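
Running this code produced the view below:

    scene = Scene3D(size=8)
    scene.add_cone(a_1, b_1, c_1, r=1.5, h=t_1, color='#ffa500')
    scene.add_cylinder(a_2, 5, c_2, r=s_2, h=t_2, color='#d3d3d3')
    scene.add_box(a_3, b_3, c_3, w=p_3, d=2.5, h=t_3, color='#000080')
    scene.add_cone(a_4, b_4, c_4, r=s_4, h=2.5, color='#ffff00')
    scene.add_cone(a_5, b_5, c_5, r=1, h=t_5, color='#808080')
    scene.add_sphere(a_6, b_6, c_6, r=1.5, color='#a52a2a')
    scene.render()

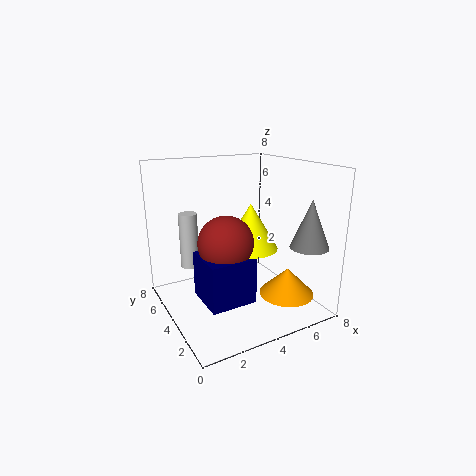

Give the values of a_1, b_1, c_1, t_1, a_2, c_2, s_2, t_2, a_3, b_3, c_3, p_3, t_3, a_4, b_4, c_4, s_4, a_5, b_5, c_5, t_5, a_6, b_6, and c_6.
a_1 = 6
b_1 = 2
c_1 = 1
t_1 = 1.5
a_2 = 1.5
c_2 = 2.5
s_2 = 0.5
t_2 = 3
a_3 = 1.5
b_3 = 2
c_3 = 1
p_3 = 2.5
t_3 = 2.5
a_4 = 4.5
b_4 = 3.5
c_4 = 3.5
s_4 = 1.5
a_5 = 6.5
b_5 = 1
c_5 = 4
t_5 = 2.5
a_6 = 3
b_6 = 3.5
c_6 = 4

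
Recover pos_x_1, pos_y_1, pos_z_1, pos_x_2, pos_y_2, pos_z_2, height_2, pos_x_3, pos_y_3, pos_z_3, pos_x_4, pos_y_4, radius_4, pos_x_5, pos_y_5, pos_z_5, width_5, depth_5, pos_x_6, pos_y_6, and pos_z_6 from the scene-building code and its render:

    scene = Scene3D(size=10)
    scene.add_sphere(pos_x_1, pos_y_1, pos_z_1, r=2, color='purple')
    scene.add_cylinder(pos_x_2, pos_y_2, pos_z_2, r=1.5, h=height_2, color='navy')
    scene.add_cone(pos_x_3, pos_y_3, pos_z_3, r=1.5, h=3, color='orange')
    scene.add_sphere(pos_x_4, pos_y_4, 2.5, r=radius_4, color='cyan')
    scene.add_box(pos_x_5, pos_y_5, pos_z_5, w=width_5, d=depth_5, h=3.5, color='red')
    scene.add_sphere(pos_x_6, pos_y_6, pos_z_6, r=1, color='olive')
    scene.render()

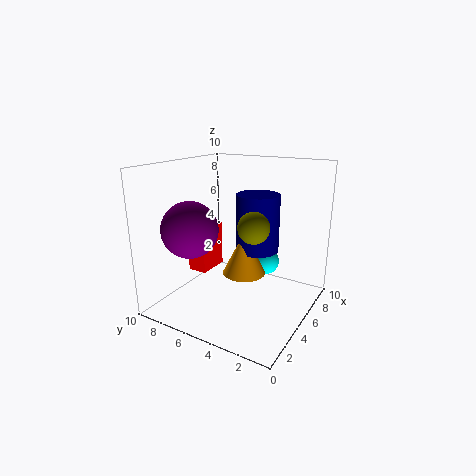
pos_x_1 = 3.5, pos_y_1 = 8, pos_z_1 = 5.5, pos_x_2 = 6, pos_y_2 = 4, pos_z_2 = 4, height_2 = 4, pos_x_3 = 5, pos_y_3 = 4.5, pos_z_3 = 2.5, pos_x_4 = 7.5, pos_y_4 = 4, radius_4 = 1, pos_x_5 = 5, pos_y_5 = 8, pos_z_5 = 1.5, width_5 = 2.5, depth_5 = 1.5, pos_x_6 = 3.5, pos_y_6 = 3, pos_z_6 = 6.5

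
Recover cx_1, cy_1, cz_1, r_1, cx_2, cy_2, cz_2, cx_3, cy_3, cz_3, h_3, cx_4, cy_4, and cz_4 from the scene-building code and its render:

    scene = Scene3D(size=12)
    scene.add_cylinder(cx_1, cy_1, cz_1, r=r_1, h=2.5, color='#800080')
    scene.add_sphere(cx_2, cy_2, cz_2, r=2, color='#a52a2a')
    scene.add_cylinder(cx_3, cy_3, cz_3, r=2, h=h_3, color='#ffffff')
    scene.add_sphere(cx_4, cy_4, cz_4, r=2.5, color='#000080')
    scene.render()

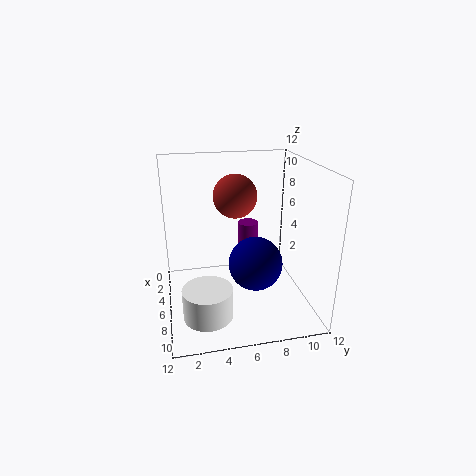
cx_1 = 1.5, cy_1 = 8, cz_1 = 3, r_1 = 1, cx_2 = 2.5, cy_2 = 6.5, cz_2 = 8.5, cx_3 = 8.5, cy_3 = 3, cz_3 = 0.5, h_3 = 2.5, cx_4 = 4.5, cy_4 = 8, cz_4 = 2.5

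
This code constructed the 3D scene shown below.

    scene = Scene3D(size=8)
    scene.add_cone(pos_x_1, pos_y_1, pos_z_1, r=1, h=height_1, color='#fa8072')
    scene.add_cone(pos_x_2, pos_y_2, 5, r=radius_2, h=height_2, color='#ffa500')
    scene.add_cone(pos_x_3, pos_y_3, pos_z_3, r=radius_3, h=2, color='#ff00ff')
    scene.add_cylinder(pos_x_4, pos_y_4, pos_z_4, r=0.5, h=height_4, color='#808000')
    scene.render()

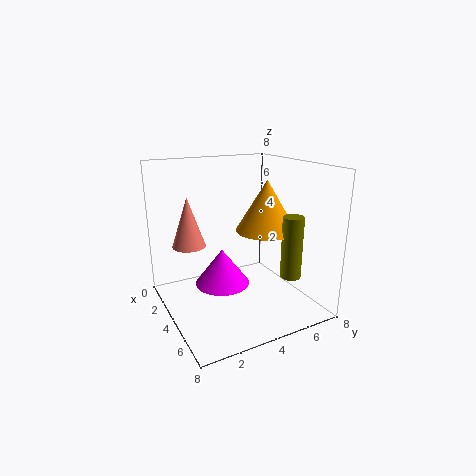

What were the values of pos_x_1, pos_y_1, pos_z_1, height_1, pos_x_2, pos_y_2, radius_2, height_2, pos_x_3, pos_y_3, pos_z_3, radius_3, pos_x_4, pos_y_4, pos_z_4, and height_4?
pos_x_1 = 1.5
pos_y_1 = 2
pos_z_1 = 3
height_1 = 3
pos_x_2 = 6
pos_y_2 = 4.5
radius_2 = 1.5
height_2 = 2.5
pos_x_3 = 4
pos_y_3 = 3
pos_z_3 = 1.5
radius_3 = 1.5
pos_x_4 = 7.5
pos_y_4 = 5
pos_z_4 = 3
height_4 = 3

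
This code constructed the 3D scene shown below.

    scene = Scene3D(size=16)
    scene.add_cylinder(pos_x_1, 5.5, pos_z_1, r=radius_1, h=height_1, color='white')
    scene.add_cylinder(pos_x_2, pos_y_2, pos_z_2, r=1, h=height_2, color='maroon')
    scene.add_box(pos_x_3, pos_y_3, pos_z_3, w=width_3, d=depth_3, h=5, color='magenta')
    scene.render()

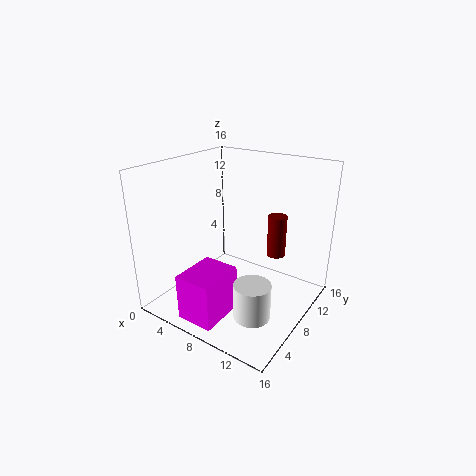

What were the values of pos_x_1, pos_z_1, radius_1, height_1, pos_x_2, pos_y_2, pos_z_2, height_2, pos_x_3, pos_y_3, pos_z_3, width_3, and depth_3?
pos_x_1 = 11.5; pos_z_1 = 0.5; radius_1 = 2; height_1 = 4; pos_x_2 = 12; pos_y_2 = 9.5; pos_z_2 = 6.5; height_2 = 4.5; pos_x_3 = 5.5; pos_y_3 = 0.5; pos_z_3 = 1; width_3 = 4; depth_3 = 5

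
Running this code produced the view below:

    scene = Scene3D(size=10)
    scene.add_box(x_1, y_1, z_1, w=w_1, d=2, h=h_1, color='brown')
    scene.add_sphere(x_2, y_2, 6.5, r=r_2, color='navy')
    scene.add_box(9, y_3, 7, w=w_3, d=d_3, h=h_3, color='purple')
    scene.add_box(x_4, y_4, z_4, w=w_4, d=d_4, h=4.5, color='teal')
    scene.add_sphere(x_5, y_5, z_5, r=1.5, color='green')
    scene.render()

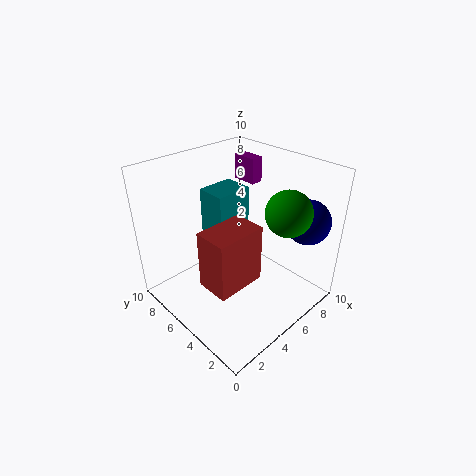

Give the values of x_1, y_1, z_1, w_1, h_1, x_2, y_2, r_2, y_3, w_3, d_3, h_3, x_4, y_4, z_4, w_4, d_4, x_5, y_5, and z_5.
x_1 = 0.5; y_1 = 1.5; z_1 = 4.5; w_1 = 3; h_1 = 3.5; x_2 = 8; y_2 = 1.5; r_2 = 1.5; y_3 = 7.5; w_3 = 1; d_3 = 2; h_3 = 2; x_4 = 3.5; y_4 = 5; z_4 = 4; w_4 = 2.5; d_4 = 2; x_5 = 6.5; y_5 = 2; z_5 = 7.5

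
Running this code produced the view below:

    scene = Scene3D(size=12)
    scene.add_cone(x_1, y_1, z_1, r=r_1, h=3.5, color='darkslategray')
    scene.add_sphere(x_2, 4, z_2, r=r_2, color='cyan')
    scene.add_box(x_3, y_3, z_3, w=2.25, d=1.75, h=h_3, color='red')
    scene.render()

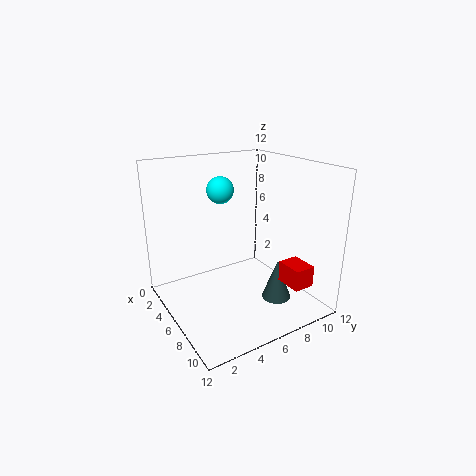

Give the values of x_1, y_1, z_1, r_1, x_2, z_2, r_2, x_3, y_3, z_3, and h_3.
x_1 = 8; y_1 = 8.75; z_1 = 0.5; r_1 = 1.25; x_2 = 6.75; z_2 = 10.5; r_2 = 1; x_3 = 8.5; y_3 = 8.5; z_3 = 2.5; h_3 = 1.75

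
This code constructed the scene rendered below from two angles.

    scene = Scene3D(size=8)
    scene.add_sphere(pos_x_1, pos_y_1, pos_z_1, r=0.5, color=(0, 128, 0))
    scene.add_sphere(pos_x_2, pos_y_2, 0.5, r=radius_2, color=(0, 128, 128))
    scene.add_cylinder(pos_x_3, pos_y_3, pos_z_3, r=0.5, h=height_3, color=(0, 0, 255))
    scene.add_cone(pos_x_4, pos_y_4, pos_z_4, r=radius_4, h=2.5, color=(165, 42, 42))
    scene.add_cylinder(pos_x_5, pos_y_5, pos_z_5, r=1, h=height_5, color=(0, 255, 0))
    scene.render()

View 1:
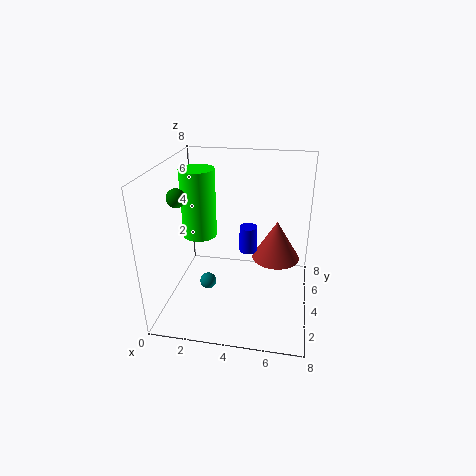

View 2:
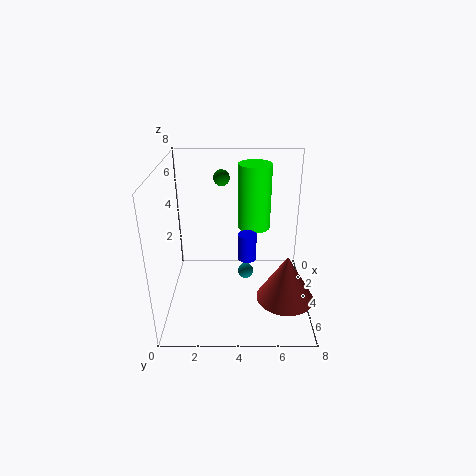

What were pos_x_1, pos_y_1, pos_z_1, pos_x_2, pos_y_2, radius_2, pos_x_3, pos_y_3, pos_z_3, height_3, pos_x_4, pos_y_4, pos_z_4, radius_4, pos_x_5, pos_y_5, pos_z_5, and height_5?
pos_x_1 = 1; pos_y_1 = 3; pos_z_1 = 6.5; pos_x_2 = 2; pos_y_2 = 4.5; radius_2 = 0.5; pos_x_3 = 4.5; pos_y_3 = 4.5; pos_z_3 = 3; height_3 = 1.5; pos_x_4 = 6; pos_y_4 = 6.5; pos_z_4 = 1.5; radius_4 = 1.5; pos_x_5 = 1.5; pos_y_5 = 5; pos_z_5 = 3.5; height_5 = 4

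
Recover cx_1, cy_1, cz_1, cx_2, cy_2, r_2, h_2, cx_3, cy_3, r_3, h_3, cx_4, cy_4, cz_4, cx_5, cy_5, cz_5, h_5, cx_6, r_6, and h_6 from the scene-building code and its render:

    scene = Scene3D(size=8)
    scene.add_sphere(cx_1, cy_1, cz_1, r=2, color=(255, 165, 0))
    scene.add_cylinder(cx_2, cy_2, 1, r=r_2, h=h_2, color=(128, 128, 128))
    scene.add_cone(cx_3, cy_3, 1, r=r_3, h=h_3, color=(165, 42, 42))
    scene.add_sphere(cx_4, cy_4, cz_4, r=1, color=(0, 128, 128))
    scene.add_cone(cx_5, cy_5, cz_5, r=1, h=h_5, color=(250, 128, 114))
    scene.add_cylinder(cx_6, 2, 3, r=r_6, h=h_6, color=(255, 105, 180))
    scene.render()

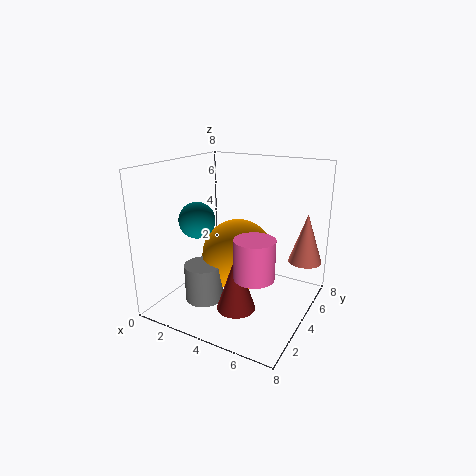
cx_1 = 4, cy_1 = 4, cz_1 = 3, cx_2 = 3, cy_2 = 2, r_2 = 1, h_2 = 2, cx_3 = 5, cy_3 = 2, r_3 = 1, h_3 = 3, cx_4 = 2, cy_4 = 3, cz_4 = 5, cx_5 = 7, cy_5 = 7, cz_5 = 2, h_5 = 3, cx_6 = 6, r_6 = 1, h_6 = 2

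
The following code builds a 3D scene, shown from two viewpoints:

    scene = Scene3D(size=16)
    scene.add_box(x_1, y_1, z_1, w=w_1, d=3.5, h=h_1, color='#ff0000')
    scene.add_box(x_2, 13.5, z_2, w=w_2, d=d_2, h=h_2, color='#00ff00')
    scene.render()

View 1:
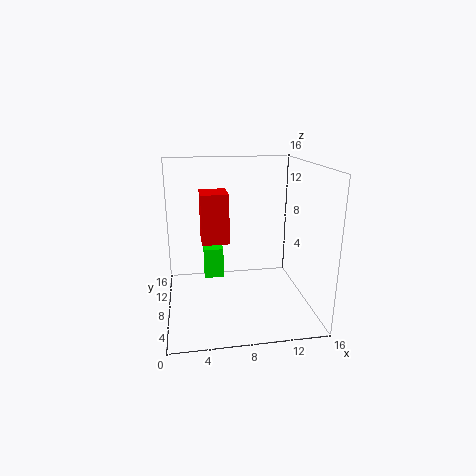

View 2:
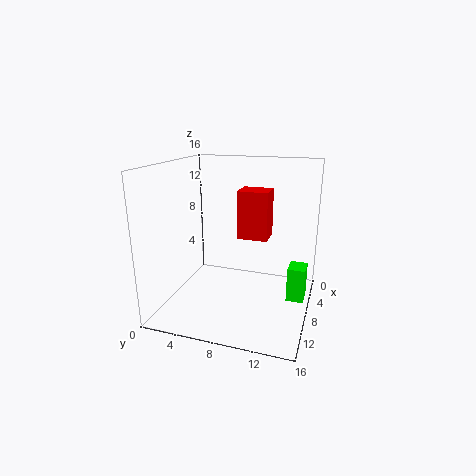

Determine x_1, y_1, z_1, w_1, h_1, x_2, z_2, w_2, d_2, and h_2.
x_1 = 4
y_1 = 7.5
z_1 = 7.5
w_1 = 3
h_1 = 5.5
x_2 = 4.5
z_2 = 0.5
w_2 = 2.5
d_2 = 2
h_2 = 4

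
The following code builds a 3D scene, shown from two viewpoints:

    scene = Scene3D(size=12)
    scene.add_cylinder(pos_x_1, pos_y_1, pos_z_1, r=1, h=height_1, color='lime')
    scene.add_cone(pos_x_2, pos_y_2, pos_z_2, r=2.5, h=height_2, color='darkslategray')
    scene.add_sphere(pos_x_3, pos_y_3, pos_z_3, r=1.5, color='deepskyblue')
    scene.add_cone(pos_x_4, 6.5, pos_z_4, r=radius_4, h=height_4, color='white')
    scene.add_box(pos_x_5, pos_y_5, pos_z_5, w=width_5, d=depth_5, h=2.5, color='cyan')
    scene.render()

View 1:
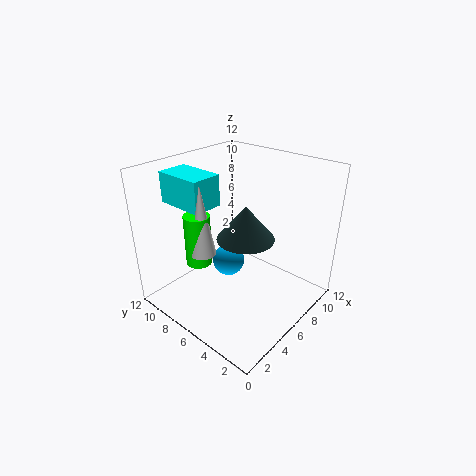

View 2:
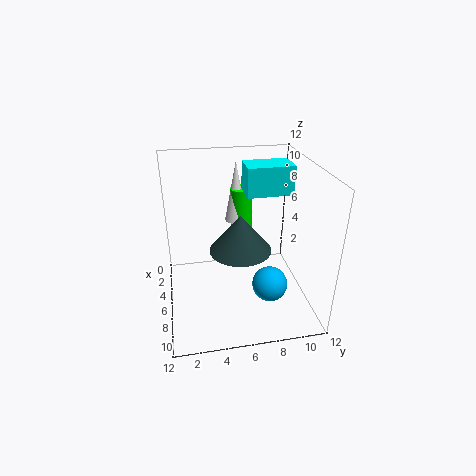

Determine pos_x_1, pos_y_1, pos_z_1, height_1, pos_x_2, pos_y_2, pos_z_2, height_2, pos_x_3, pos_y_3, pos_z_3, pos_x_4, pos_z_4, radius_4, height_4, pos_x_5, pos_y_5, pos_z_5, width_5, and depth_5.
pos_x_1 = 2.5, pos_y_1 = 7, pos_z_1 = 5, height_1 = 4, pos_x_2 = 7, pos_y_2 = 6, pos_z_2 = 5.5, height_2 = 3, pos_x_3 = 7.5, pos_y_3 = 8.5, pos_z_3 = 2, pos_x_4 = 2.5, pos_z_4 = 6, radius_4 = 1, height_4 = 5.5, pos_x_5 = 2.5, pos_y_5 = 7, pos_z_5 = 9, width_5 = 2.5, depth_5 = 4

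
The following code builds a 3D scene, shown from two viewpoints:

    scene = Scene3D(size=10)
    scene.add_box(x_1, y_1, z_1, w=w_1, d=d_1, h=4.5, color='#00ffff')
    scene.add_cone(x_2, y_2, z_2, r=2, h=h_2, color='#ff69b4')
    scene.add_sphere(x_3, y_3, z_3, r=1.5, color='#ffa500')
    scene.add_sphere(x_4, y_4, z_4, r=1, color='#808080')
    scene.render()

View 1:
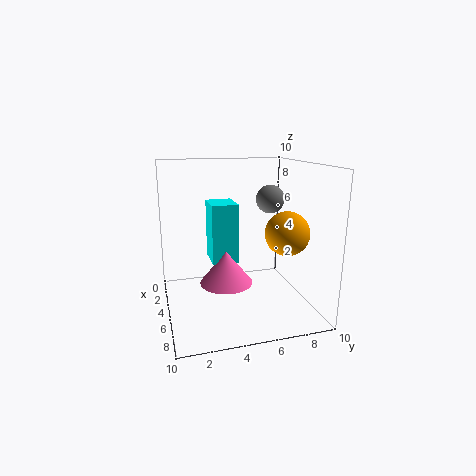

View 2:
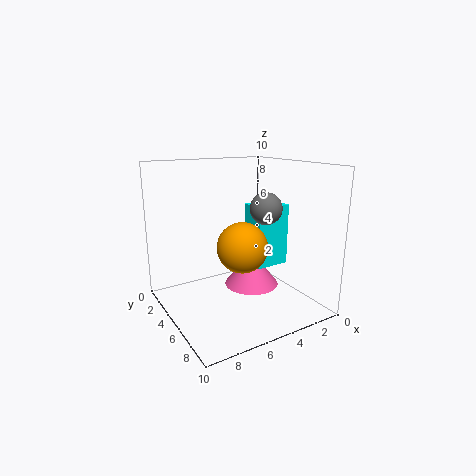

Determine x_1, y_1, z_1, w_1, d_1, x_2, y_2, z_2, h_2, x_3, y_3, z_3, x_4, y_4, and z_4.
x_1 = 1
y_1 = 3.5
z_1 = 2.5
w_1 = 2.5
d_1 = 2
x_2 = 3.5
y_2 = 4.5
z_2 = 1
h_2 = 2.5
x_3 = 6.5
y_3 = 8
z_3 = 5.5
x_4 = 4.5
y_4 = 7.5
z_4 = 7.5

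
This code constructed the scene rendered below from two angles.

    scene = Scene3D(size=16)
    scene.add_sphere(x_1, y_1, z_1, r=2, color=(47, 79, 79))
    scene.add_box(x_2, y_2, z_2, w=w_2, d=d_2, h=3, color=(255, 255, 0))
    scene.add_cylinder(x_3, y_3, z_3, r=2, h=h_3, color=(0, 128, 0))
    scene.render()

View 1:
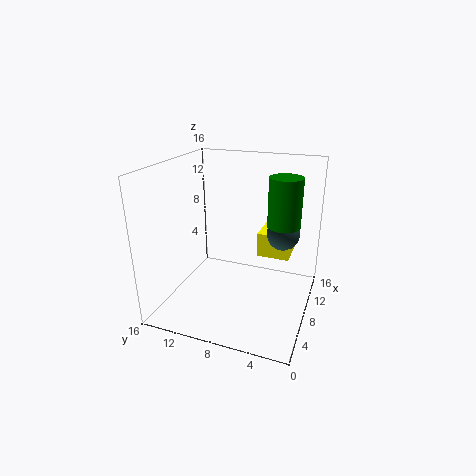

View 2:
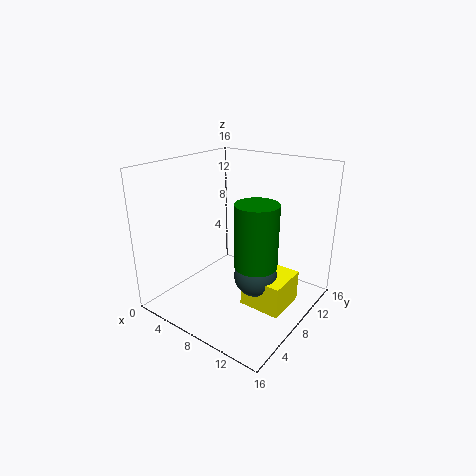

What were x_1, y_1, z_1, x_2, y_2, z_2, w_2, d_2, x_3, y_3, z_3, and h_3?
x_1 = 13, y_1 = 4, z_1 = 7, x_2 = 12, y_2 = 3, z_2 = 4, w_2 = 4, d_2 = 4, x_3 = 13, y_3 = 4, z_3 = 8, h_3 = 6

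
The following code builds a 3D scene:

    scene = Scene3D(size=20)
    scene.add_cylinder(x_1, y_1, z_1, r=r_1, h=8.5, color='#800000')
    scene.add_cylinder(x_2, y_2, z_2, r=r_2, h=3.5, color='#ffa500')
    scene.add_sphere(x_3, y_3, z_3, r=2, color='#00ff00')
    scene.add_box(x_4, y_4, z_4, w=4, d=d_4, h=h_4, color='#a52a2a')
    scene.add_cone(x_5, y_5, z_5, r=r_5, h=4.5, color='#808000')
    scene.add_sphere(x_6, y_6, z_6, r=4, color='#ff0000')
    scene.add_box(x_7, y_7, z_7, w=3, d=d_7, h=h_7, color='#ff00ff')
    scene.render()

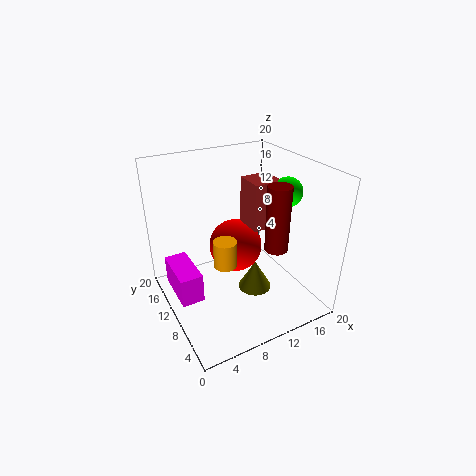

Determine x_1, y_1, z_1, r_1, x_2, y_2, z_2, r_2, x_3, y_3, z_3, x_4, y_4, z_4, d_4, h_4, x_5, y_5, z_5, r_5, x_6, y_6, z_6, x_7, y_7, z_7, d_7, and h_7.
x_1 = 12.5, y_1 = 4.5, z_1 = 10.5, r_1 = 1.5, x_2 = 6.5, y_2 = 7, z_2 = 8.5, r_2 = 1.5, x_3 = 16, y_3 = 7.5, z_3 = 16.5, x_4 = 11.5, y_4 = 8, z_4 = 11.5, d_4 = 4, h_4 = 6.5, x_5 = 13, y_5 = 10, z_5 = 0.5, r_5 = 2.5, x_6 = 11.5, y_6 = 13.5, z_6 = 6.5, x_7 = 0.5, y_7 = 7.5, z_7 = 3.5, d_7 = 6.5, h_7 = 4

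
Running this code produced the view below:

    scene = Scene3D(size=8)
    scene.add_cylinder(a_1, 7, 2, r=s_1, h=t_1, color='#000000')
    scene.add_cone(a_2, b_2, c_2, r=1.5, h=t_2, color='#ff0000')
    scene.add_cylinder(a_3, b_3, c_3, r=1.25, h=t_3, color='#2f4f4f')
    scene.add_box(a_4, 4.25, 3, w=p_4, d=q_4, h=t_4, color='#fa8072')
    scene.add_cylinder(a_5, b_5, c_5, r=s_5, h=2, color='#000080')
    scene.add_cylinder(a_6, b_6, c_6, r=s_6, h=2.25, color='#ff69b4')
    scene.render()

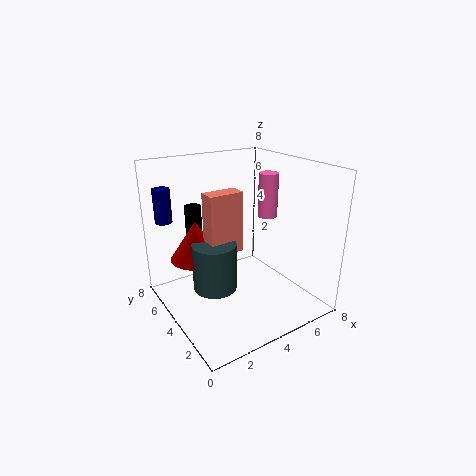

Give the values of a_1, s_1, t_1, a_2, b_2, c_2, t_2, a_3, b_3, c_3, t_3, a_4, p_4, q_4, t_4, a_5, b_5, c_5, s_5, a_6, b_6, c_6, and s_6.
a_1 = 2.75
s_1 = 0.5
t_1 = 3.25
a_2 = 2.25
b_2 = 5.75
c_2 = 2.5
t_2 = 2.25
a_3 = 2.75
b_3 = 4.5
c_3 = 1
t_3 = 2.75
a_4 = 2.5
p_4 = 2
q_4 = 1
t_4 = 3.5
a_5 = 1
b_5 = 7.25
c_5 = 4.5
s_5 = 0.5
a_6 = 5
b_6 = 2.75
c_6 = 5.5
s_6 = 0.5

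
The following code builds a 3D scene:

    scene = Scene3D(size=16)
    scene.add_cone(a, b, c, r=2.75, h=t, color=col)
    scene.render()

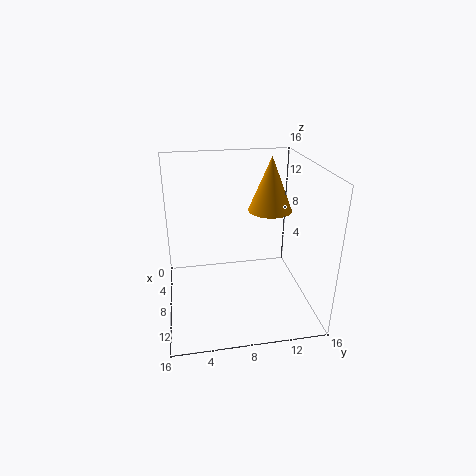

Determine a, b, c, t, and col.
a = 3
b = 13
c = 9
t = 6.75
col = 'orange'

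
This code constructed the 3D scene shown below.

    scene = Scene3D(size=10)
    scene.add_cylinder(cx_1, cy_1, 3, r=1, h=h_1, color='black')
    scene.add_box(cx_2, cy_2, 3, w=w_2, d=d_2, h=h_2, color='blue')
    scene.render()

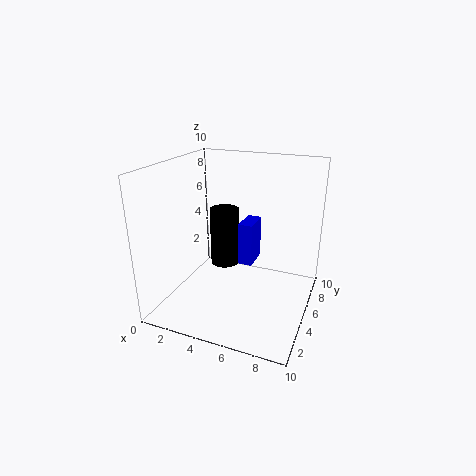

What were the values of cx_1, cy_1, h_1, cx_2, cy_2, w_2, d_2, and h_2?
cx_1 = 4
cy_1 = 5
h_1 = 4
cx_2 = 5
cy_2 = 5
w_2 = 1
d_2 = 2
h_2 = 3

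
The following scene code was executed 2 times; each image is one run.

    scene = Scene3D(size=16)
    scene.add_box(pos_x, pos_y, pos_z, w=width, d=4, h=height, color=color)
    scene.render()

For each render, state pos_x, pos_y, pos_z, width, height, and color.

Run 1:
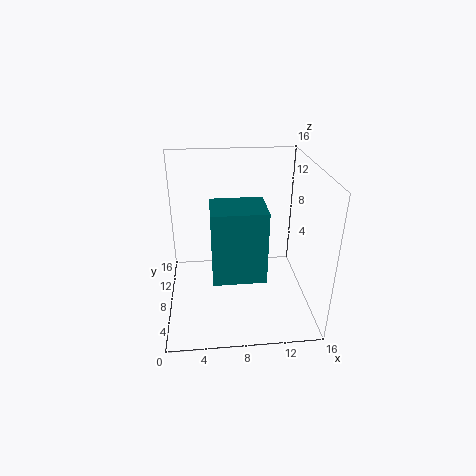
pos_x = 5
pos_y = 1
pos_z = 7
width = 5
height = 7
color = 'teal'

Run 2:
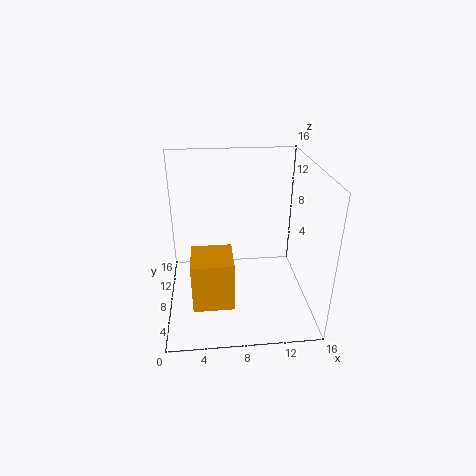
pos_x = 3
pos_y = 1
pos_z = 4
width = 4
height = 5
color = 'orange'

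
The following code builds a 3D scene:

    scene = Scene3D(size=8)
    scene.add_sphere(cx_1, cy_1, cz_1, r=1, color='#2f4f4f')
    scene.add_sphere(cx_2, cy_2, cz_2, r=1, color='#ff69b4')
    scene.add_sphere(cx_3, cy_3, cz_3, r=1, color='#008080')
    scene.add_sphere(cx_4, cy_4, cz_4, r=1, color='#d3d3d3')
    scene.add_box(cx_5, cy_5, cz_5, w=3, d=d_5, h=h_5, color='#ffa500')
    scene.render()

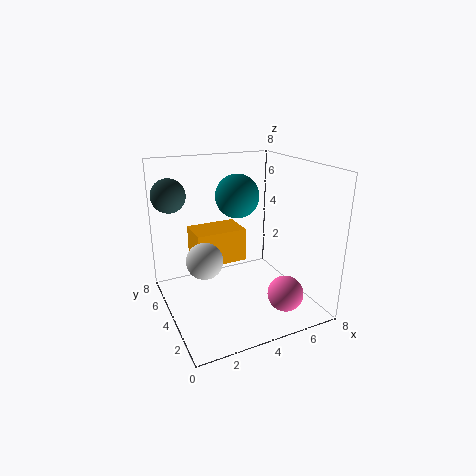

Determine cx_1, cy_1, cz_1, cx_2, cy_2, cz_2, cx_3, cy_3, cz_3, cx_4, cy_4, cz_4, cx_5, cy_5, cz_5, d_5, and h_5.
cx_1 = 1
cy_1 = 7
cz_1 = 6
cx_2 = 6
cy_2 = 2
cz_2 = 1
cx_3 = 3
cy_3 = 2
cz_3 = 7
cx_4 = 2
cy_4 = 4
cz_4 = 3
cx_5 = 2
cy_5 = 5
cz_5 = 2
d_5 = 2
h_5 = 2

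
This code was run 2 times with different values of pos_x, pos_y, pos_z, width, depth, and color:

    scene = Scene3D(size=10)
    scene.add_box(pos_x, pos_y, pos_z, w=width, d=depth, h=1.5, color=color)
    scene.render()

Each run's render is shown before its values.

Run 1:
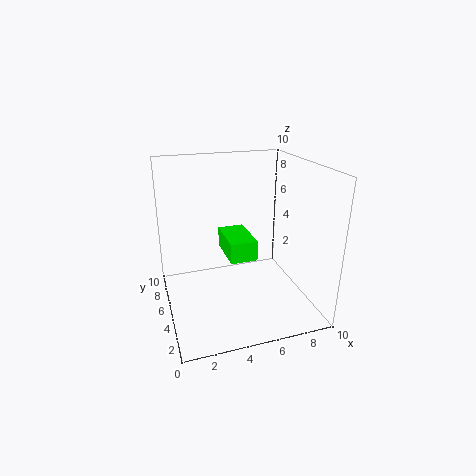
pos_x = 4.5
pos_y = 5
pos_z = 3
width = 2
depth = 3.5
color = 'lime'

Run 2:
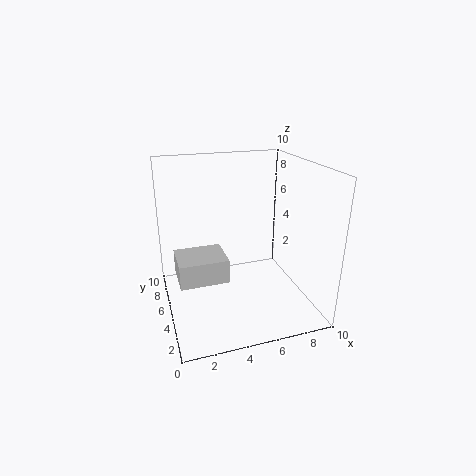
pos_x = 0.5
pos_y = 2
pos_z = 3.5
width = 3
depth = 2.5
color = 'lightgray'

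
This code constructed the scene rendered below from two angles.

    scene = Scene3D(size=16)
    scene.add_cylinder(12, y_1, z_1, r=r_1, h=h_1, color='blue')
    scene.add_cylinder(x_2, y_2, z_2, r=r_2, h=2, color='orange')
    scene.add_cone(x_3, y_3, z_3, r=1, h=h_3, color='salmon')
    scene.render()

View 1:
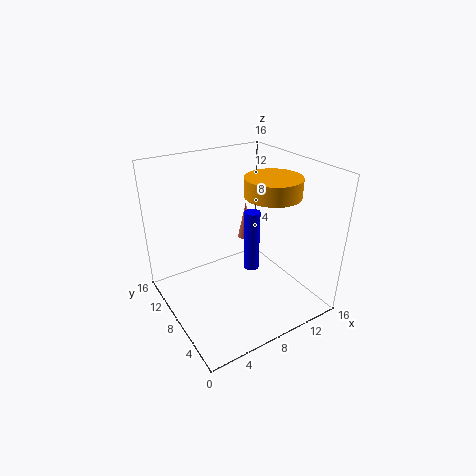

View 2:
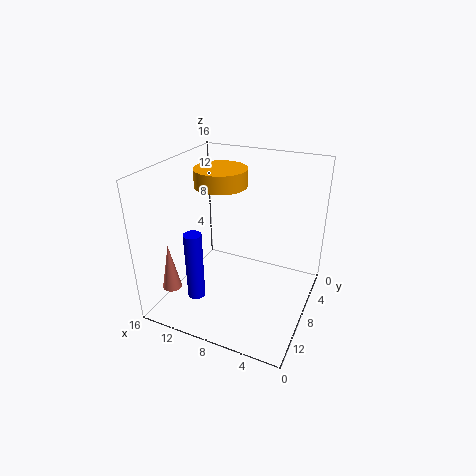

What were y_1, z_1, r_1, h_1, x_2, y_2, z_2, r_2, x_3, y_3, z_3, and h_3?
y_1 = 11; z_1 = 1; r_1 = 1; h_1 = 8; x_2 = 11; y_2 = 6; z_2 = 13; r_2 = 3; x_3 = 13; y_3 = 14; z_3 = 4; h_3 = 5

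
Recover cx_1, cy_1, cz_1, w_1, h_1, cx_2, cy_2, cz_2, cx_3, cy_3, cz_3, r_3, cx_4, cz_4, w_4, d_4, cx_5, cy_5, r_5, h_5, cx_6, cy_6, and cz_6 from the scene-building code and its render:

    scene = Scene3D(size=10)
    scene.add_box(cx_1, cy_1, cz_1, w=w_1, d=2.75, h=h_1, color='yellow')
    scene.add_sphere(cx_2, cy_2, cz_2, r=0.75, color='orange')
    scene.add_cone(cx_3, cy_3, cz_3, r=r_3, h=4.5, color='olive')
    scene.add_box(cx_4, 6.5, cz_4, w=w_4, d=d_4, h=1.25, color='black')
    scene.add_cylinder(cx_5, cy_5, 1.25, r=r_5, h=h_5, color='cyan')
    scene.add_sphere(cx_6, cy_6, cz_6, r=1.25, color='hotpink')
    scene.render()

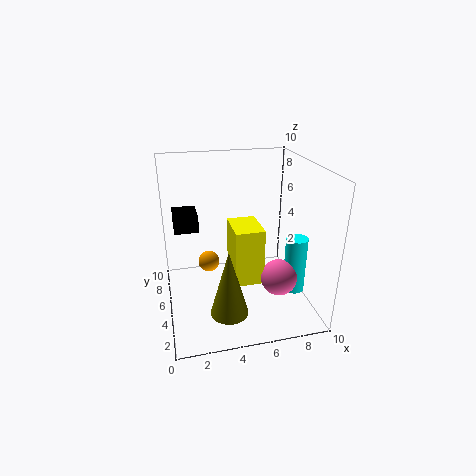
cx_1 = 4.5, cy_1 = 3.5, cz_1 = 2, w_1 = 2, h_1 = 4, cx_2 = 3, cy_2 = 5.75, cz_2 = 3, cx_3 = 3.75, cy_3 = 2.25, cz_3 = 1, r_3 = 1.25, cx_4 = 0.75, cz_4 = 5, w_4 = 1.75, d_4 = 2.25, cx_5 = 8.75, cy_5 = 3.5, r_5 = 0.75, h_5 = 4, cx_6 = 7.5, cy_6 = 3.25, cz_6 = 2.5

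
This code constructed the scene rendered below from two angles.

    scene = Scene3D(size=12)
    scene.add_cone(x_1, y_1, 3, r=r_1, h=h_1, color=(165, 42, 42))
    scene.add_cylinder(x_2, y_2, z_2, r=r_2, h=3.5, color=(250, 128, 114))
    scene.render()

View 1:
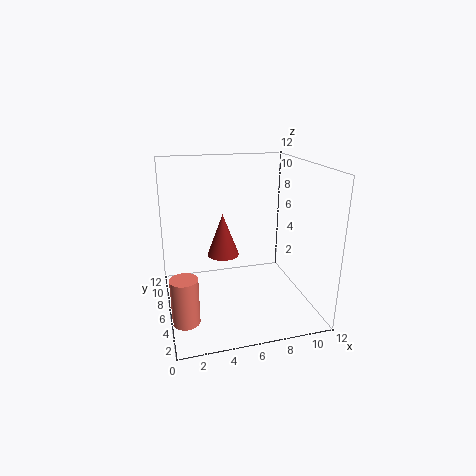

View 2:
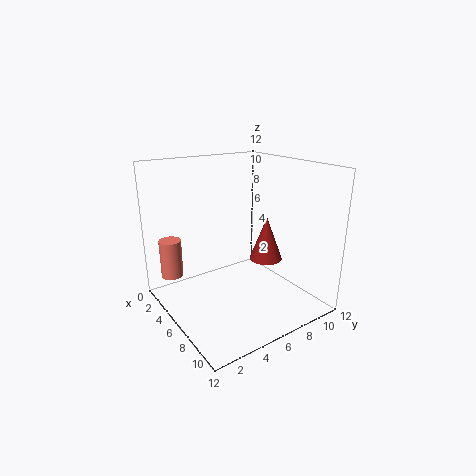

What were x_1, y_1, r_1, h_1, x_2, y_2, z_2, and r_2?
x_1 = 5.5
y_1 = 9.5
r_1 = 1.5
h_1 = 4
x_2 = 1
y_2 = 2
z_2 = 1.5
r_2 = 1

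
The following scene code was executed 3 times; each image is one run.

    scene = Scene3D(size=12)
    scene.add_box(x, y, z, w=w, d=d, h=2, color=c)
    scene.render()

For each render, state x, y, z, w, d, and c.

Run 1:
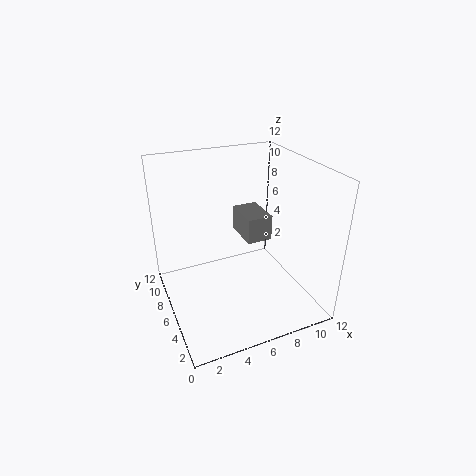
x = 6
y = 4
z = 6.5
w = 2
d = 3
c = 'gray'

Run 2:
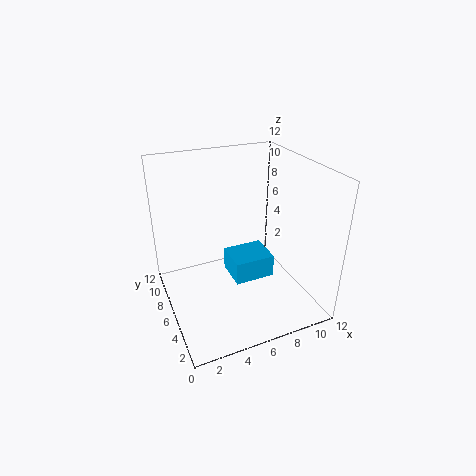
x = 5.5
y = 5
z = 2
w = 3.5
d = 3
c = 'deepskyblue'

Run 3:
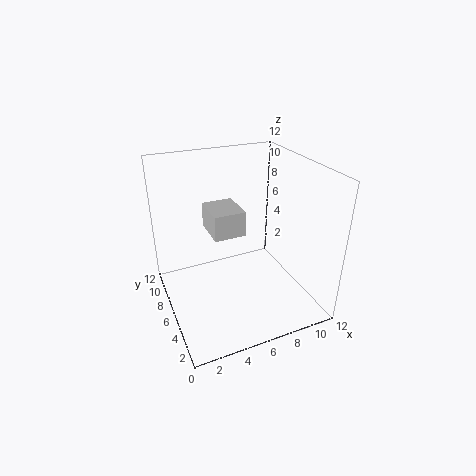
x = 3.5
y = 4.5
z = 7
w = 2.5
d = 3
c = 'lightgray'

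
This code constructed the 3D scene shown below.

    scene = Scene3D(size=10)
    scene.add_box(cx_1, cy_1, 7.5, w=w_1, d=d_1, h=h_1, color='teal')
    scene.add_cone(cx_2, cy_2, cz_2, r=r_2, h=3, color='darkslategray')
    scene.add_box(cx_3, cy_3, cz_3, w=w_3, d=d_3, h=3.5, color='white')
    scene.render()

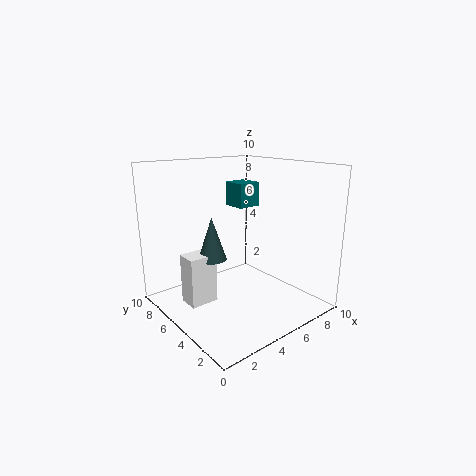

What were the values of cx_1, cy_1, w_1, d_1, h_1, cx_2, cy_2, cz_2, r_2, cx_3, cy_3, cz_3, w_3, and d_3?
cx_1 = 4; cy_1 = 3.5; w_1 = 1.5; d_1 = 1.5; h_1 = 1.5; cx_2 = 3.5; cy_2 = 6; cz_2 = 3.5; r_2 = 1; cx_3 = 1.5; cy_3 = 5.5; cz_3 = 0.5; w_3 = 2; d_3 = 1.5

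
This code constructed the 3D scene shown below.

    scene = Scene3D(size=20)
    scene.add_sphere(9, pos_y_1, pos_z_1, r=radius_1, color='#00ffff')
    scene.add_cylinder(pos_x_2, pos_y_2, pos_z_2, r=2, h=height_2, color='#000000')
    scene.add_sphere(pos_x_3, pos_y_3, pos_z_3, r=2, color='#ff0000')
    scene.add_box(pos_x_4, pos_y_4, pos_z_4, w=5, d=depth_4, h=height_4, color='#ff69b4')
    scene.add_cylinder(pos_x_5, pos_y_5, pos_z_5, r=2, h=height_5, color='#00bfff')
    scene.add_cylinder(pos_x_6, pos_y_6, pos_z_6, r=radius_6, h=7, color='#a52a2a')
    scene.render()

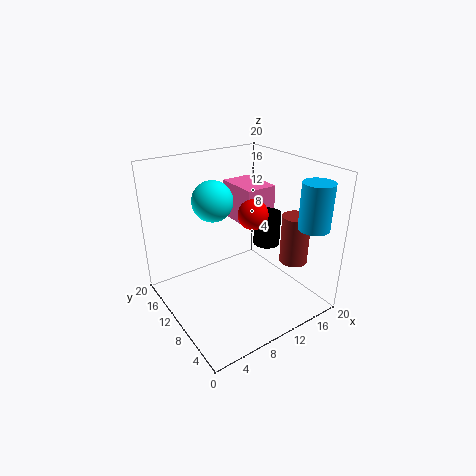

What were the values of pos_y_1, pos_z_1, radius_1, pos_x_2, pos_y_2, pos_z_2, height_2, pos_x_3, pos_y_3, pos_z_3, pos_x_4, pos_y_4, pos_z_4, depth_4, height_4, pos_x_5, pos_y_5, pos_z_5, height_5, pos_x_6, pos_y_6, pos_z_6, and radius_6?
pos_y_1 = 15; pos_z_1 = 14; radius_1 = 3; pos_x_2 = 16; pos_y_2 = 11; pos_z_2 = 7; height_2 = 5; pos_x_3 = 11; pos_y_3 = 8; pos_z_3 = 14; pos_x_4 = 14; pos_y_4 = 13; pos_z_4 = 9; depth_4 = 7; height_4 = 6; pos_x_5 = 16; pos_y_5 = 2; pos_z_5 = 13; height_5 = 6; pos_x_6 = 17; pos_y_6 = 6; pos_z_6 = 6; radius_6 = 2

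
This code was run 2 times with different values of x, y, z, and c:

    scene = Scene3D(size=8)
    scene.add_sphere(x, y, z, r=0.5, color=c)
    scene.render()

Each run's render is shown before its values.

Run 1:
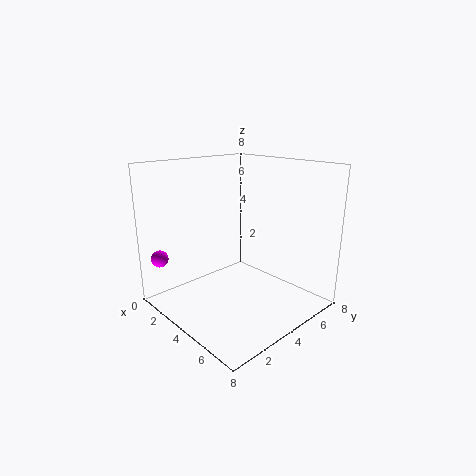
x = 0.5; y = 1; z = 2.5; c = 'magenta'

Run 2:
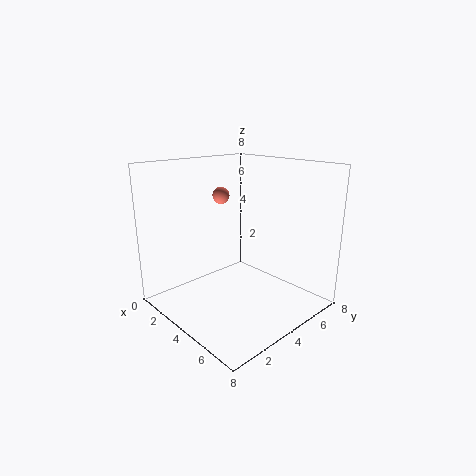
x = 2; y = 4.5; z = 6; c = 'salmon'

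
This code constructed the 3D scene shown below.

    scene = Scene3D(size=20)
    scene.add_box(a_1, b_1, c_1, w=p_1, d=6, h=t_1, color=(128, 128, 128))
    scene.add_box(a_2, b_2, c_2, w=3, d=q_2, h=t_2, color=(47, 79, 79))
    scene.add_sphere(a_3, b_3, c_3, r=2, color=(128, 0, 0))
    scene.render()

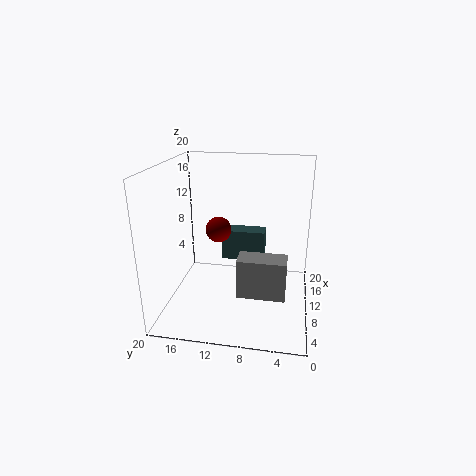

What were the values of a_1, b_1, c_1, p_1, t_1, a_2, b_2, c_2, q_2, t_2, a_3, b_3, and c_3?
a_1 = 3
b_1 = 3
c_1 = 5
p_1 = 3
t_1 = 5
a_2 = 17
b_2 = 7
c_2 = 3
q_2 = 7
t_2 = 5
a_3 = 15
b_3 = 14
c_3 = 9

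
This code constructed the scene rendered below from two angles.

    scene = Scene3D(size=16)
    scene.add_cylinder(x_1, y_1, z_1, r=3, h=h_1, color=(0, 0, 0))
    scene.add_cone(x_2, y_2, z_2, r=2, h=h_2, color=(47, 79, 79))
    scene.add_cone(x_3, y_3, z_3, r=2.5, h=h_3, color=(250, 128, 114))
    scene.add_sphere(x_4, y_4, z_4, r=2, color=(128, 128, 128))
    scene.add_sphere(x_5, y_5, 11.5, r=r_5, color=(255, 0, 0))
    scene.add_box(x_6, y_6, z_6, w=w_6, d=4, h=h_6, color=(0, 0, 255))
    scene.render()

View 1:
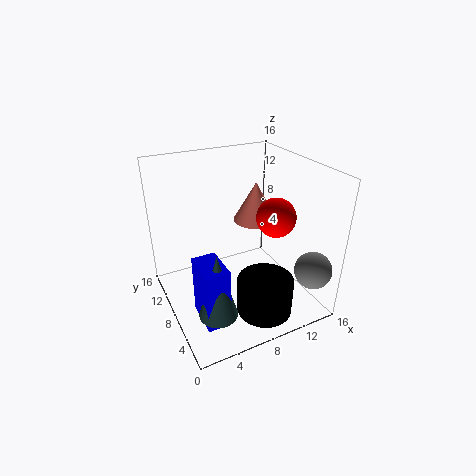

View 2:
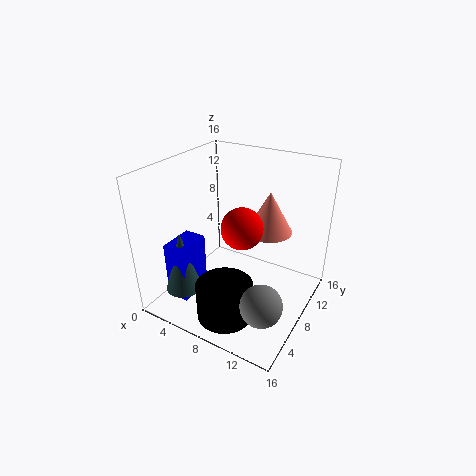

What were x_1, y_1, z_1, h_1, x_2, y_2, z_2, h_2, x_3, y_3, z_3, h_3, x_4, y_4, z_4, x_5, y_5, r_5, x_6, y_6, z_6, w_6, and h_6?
x_1 = 9
y_1 = 3.5
z_1 = 1
h_1 = 4
x_2 = 3.5
y_2 = 3.5
z_2 = 2.5
h_2 = 7
x_3 = 11
y_3 = 9.5
z_3 = 9
h_3 = 4.5
x_4 = 14
y_4 = 2
z_4 = 5.5
x_5 = 10.5
y_5 = 4.5
r_5 = 2
x_6 = 2
y_6 = 2.5
z_6 = 1.5
w_6 = 2.5
h_6 = 6.5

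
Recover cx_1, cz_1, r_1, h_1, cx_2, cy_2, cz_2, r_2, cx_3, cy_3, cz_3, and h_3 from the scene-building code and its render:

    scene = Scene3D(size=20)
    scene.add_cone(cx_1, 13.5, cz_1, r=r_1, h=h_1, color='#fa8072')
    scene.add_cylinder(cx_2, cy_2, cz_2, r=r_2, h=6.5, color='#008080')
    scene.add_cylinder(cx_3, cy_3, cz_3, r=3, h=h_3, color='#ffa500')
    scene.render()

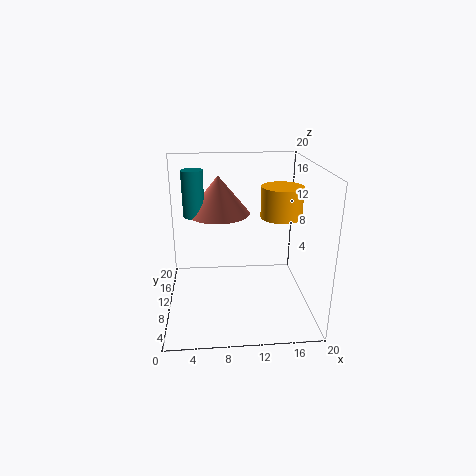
cx_1 = 7.5; cz_1 = 12.5; r_1 = 4.5; h_1 = 5.5; cx_2 = 4; cy_2 = 12.5; cz_2 = 12.5; r_2 = 1.5; cx_3 = 16.5; cy_3 = 12.5; cz_3 = 12; h_3 = 4.5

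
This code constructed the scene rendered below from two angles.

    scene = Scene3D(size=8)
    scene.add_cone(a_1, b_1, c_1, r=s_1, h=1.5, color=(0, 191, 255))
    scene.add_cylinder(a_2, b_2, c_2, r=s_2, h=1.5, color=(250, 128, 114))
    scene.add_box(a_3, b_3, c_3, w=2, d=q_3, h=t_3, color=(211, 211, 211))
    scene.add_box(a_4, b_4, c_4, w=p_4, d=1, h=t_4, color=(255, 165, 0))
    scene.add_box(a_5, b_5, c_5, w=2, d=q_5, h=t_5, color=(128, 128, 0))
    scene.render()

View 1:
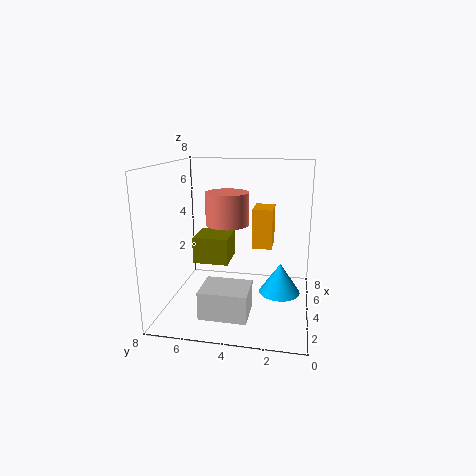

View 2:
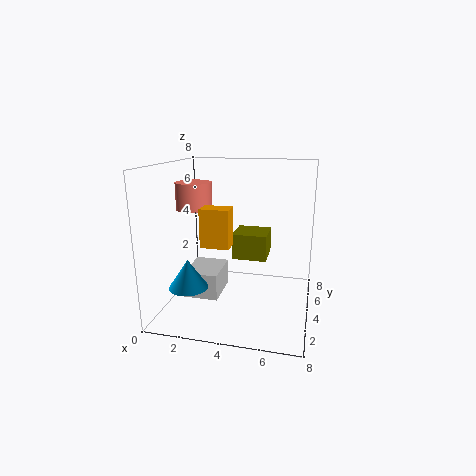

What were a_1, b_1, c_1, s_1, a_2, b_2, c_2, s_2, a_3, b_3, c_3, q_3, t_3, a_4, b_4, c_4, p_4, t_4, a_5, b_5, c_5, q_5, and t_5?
a_1 = 2
b_1 = 1.5
c_1 = 2
s_1 = 1
a_2 = 1.5
b_2 = 4
c_2 = 5.5
s_2 = 1
a_3 = 1
b_3 = 3
c_3 = 0.5
q_3 = 2.5
t_3 = 1.5
a_4 = 2.5
b_4 = 2
c_4 = 4
p_4 = 1.5
t_4 = 2
a_5 = 3.5
b_5 = 4.5
c_5 = 2.5
q_5 = 2
t_5 = 1.5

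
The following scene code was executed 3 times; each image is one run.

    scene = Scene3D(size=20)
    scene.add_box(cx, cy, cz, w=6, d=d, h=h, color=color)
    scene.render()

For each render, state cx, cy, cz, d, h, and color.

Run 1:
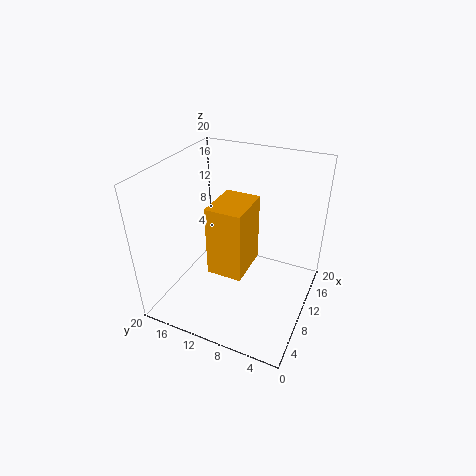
cx = 4; cy = 7; cz = 8; d = 4.5; h = 9; color = 'orange'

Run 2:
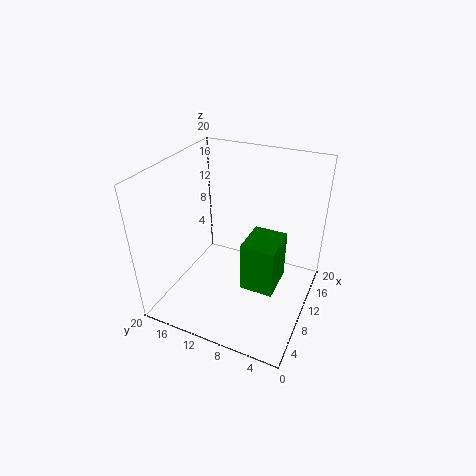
cx = 9.5; cy = 4.5; cz = 1.5; d = 5; h = 7.5; color = 'green'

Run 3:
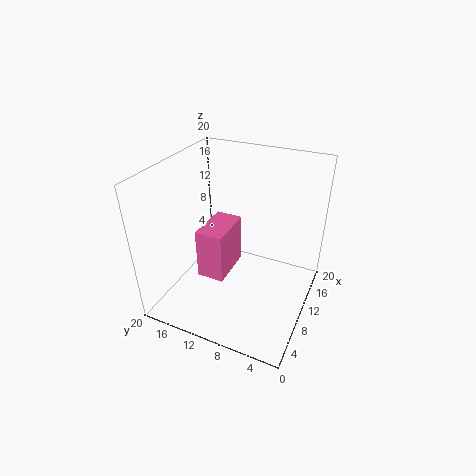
cx = 4; cy = 9.5; cz = 7; d = 3.5; h = 6.5; color = 'hotpink'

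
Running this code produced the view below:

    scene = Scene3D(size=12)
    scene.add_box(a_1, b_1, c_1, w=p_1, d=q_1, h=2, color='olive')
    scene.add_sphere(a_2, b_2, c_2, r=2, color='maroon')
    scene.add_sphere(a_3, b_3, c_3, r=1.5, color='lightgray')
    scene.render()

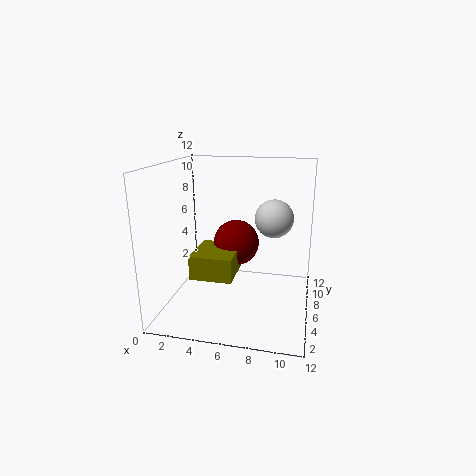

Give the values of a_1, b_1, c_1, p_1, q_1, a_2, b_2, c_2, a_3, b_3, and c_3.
a_1 = 2.5; b_1 = 3.5; c_1 = 3; p_1 = 3.5; q_1 = 4; a_2 = 5.5; b_2 = 7.5; c_2 = 5; a_3 = 9; b_3 = 5.5; c_3 = 8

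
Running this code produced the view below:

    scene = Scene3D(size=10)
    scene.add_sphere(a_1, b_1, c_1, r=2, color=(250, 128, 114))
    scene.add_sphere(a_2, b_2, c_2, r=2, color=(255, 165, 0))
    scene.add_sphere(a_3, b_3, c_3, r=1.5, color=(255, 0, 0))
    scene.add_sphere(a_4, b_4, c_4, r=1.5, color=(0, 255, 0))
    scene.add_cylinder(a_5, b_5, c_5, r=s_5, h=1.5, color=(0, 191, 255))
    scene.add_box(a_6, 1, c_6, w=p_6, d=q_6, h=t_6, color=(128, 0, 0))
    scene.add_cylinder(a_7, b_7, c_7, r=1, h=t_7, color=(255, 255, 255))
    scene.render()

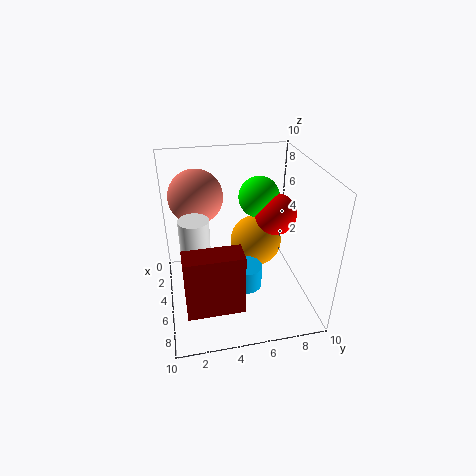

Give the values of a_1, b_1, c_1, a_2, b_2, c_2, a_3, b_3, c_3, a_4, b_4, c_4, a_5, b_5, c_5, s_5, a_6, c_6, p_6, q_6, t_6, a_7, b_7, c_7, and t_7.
a_1 = 2; b_1 = 2.5; c_1 = 7; a_2 = 2.5; b_2 = 7; c_2 = 3; a_3 = 4; b_3 = 8; c_3 = 6; a_4 = 3; b_4 = 7; c_4 = 7; a_5 = 7.5; b_5 = 5; c_5 = 3; s_5 = 1; a_6 = 8; c_6 = 2.5; p_6 = 1.5; q_6 = 3.5; t_6 = 4; a_7 = 5.5; b_7 = 2; c_7 = 3.5; t_7 = 3.5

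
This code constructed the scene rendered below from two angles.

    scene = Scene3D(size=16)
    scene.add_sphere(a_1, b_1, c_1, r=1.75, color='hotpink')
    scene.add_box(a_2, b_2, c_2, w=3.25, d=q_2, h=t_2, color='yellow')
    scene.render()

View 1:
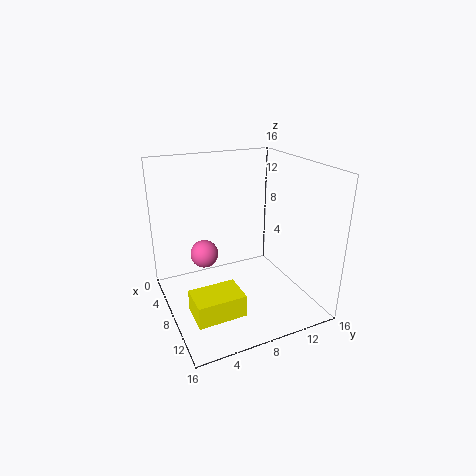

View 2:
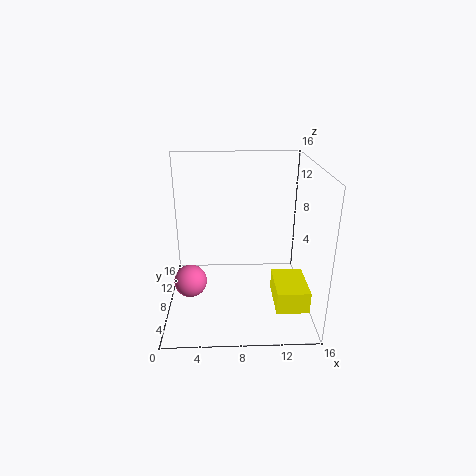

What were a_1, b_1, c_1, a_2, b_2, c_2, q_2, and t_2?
a_1 = 2.75
b_1 = 5.75
c_1 = 4
a_2 = 11.5
b_2 = 1
c_2 = 3
q_2 = 4.75
t_2 = 2.25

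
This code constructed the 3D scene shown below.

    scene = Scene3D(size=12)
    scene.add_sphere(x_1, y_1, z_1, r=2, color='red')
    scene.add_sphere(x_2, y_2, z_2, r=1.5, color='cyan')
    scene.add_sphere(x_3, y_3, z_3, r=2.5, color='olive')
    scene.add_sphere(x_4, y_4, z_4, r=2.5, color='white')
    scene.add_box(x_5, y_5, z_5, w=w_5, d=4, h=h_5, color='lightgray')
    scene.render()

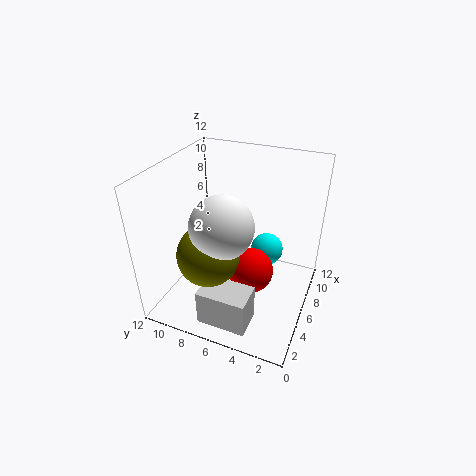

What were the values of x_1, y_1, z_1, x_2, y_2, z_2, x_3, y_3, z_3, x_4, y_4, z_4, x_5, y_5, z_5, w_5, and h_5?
x_1 = 6.5; y_1 = 5; z_1 = 2.5; x_2 = 9.5; y_2 = 4.5; z_2 = 3; x_3 = 3.5; y_3 = 7.5; z_3 = 5.5; x_4 = 4; y_4 = 6.5; z_4 = 8; x_5 = 1; y_5 = 3.5; z_5 = 0.5; w_5 = 2.5; h_5 = 3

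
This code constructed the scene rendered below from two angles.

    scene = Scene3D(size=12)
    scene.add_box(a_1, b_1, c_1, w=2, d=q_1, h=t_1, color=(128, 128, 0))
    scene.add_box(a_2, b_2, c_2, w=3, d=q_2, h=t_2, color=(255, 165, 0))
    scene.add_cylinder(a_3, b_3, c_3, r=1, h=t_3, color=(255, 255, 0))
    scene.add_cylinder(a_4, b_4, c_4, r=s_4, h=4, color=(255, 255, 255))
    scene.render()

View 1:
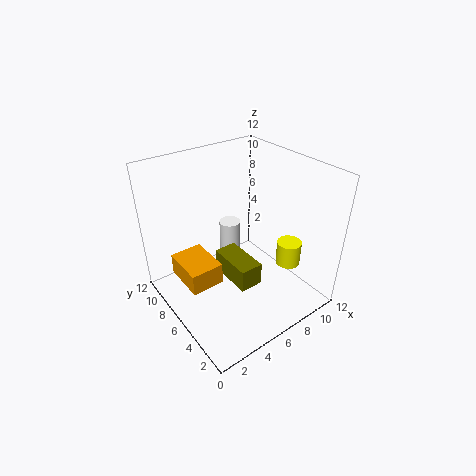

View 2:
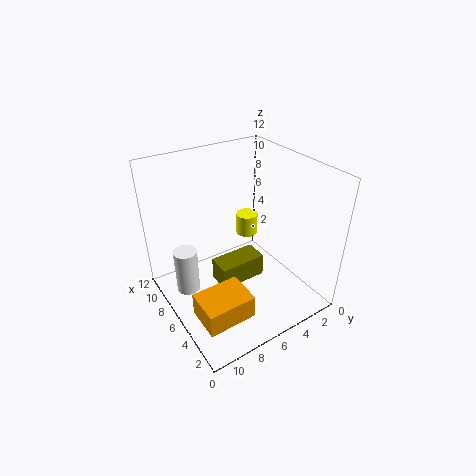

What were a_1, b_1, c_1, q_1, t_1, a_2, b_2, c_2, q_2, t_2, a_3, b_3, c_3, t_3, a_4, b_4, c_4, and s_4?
a_1 = 5; b_1 = 4; c_1 = 2; q_1 = 4; t_1 = 2; a_2 = 2; b_2 = 7; c_2 = 1; q_2 = 4; t_2 = 2; a_3 = 9; b_3 = 3; c_3 = 4; t_3 = 2; a_4 = 8; b_4 = 10; c_4 = 1; s_4 = 1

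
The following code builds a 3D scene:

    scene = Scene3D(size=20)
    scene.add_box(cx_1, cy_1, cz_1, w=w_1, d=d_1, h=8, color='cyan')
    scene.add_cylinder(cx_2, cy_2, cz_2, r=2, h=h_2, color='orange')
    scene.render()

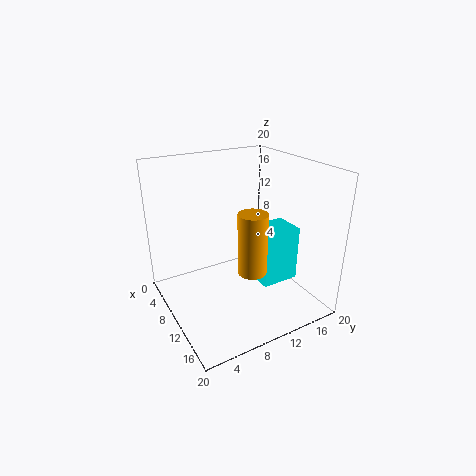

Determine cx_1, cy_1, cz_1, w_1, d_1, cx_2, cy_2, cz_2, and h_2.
cx_1 = 9; cy_1 = 12.5; cz_1 = 3; w_1 = 4.5; d_1 = 5.5; cx_2 = 13; cy_2 = 10.5; cz_2 = 6; h_2 = 8.5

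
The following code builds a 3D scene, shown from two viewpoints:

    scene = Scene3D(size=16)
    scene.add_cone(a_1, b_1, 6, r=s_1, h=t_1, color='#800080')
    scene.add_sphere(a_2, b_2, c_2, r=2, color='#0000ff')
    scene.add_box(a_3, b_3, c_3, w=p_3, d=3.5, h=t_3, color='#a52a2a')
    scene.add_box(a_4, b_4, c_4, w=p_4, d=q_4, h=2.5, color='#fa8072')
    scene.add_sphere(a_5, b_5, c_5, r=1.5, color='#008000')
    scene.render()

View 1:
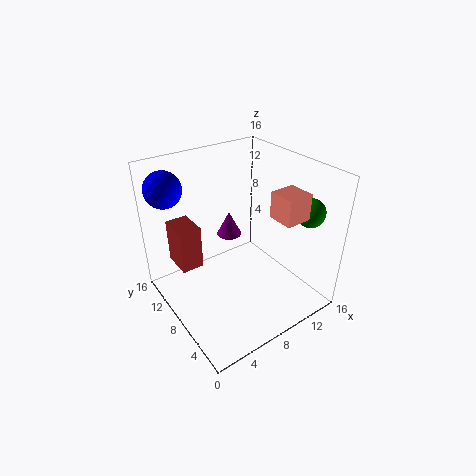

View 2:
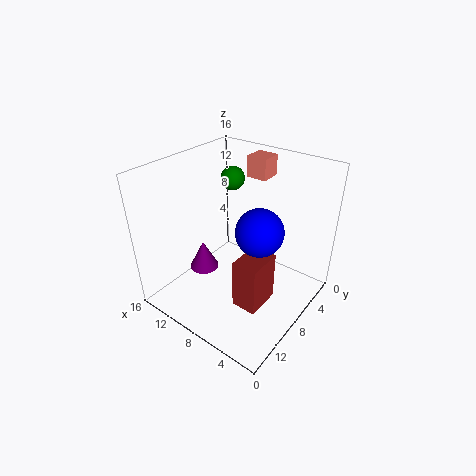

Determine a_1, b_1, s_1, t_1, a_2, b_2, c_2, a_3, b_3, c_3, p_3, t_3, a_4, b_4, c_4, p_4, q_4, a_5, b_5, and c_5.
a_1 = 9.5
b_1 = 12
s_1 = 1.5
t_1 = 3
a_2 = 2
b_2 = 13
c_2 = 13.5
a_3 = 2
b_3 = 10
c_3 = 4.5
p_3 = 2.5
t_3 = 5
a_4 = 8
b_4 = 0.5
c_4 = 13
p_4 = 2.5
q_4 = 2.5
a_5 = 13
b_5 = 2.5
c_5 = 12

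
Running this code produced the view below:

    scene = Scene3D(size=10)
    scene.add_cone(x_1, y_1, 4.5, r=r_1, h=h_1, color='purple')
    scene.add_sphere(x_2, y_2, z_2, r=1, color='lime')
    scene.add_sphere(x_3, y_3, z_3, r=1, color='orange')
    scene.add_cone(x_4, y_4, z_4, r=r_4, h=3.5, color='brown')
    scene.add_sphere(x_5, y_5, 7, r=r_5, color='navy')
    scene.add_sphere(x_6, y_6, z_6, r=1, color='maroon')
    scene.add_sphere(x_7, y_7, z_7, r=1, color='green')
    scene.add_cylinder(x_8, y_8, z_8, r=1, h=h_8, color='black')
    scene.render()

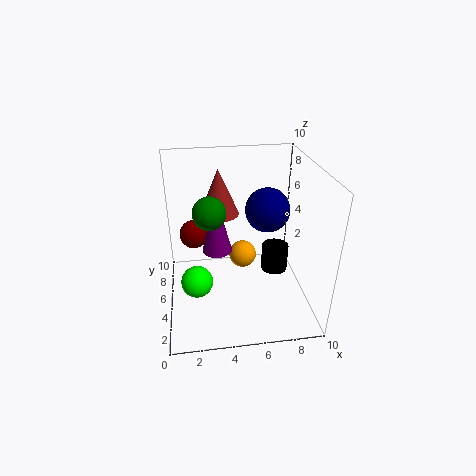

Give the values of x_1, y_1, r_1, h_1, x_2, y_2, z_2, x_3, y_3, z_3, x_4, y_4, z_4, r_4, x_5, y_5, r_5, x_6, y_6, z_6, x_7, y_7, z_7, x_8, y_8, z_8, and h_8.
x_1 = 3.5; y_1 = 4.5; r_1 = 1; h_1 = 4; x_2 = 2; y_2 = 2.5; z_2 = 3.5; x_3 = 5.5; y_3 = 6; z_3 = 3; x_4 = 4; y_4 = 8; z_4 = 5.5; r_4 = 1.5; x_5 = 7; y_5 = 5; r_5 = 1.5; x_6 = 2; y_6 = 6; z_6 = 5; x_7 = 3; y_7 = 3; z_7 = 8; x_8 = 8; y_8 = 6; z_8 = 1.5; h_8 = 2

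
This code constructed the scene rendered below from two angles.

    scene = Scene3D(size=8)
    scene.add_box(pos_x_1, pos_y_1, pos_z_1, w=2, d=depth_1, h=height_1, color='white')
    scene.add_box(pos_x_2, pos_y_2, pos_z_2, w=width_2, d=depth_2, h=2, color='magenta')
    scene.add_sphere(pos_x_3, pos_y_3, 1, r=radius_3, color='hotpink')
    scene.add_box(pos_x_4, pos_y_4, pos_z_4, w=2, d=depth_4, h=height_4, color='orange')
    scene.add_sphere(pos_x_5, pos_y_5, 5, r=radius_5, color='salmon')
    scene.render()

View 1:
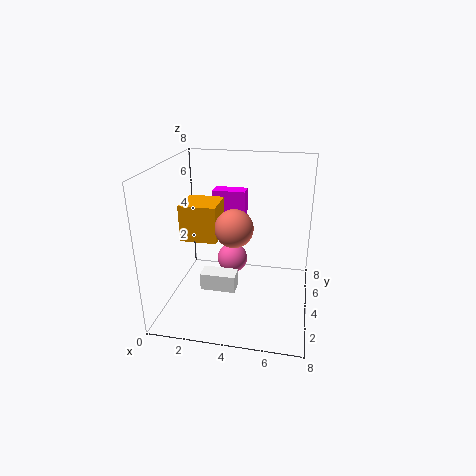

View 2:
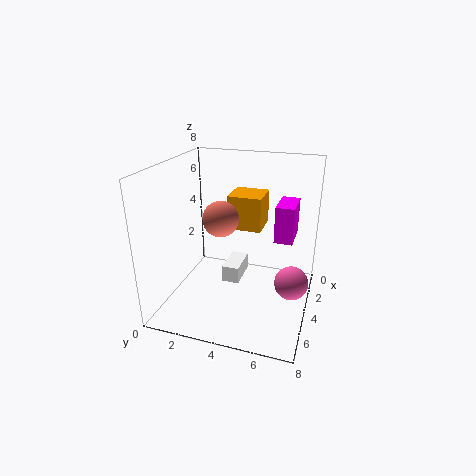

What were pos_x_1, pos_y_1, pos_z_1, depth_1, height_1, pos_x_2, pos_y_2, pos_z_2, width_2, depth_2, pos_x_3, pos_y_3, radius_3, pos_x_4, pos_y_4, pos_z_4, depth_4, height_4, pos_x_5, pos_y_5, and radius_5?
pos_x_1 = 2, pos_y_1 = 3, pos_z_1 = 1, depth_1 = 1, height_1 = 1, pos_x_2 = 2, pos_y_2 = 6, pos_z_2 = 4, width_2 = 2, depth_2 = 1, pos_x_3 = 3, pos_y_3 = 7, radius_3 = 1, pos_x_4 = 1, pos_y_4 = 3, pos_z_4 = 4, depth_4 = 2, height_4 = 2, pos_x_5 = 4, pos_y_5 = 3, radius_5 = 1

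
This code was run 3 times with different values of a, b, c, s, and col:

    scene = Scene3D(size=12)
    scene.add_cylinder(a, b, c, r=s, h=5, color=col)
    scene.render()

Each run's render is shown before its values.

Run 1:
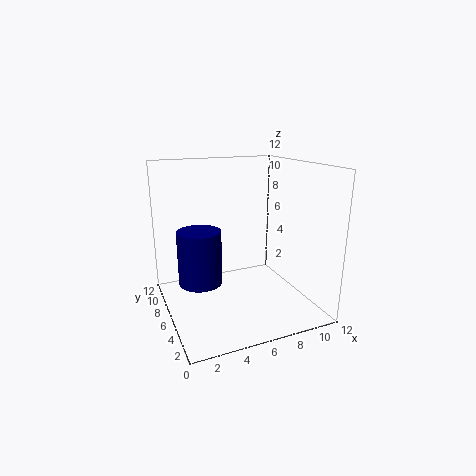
a = 3.5; b = 9; c = 1; s = 2; col = 'navy'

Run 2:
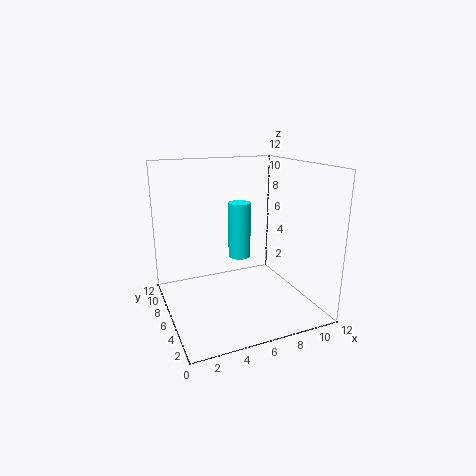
a = 7; b = 8; c = 3.5; s = 1; col = 'cyan'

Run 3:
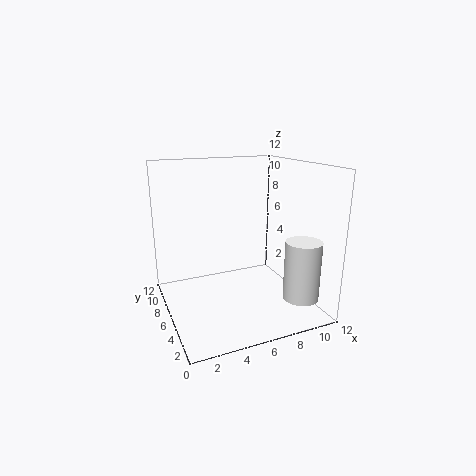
a = 10.5; b = 3; c = 1; s = 1.5; col = 'white'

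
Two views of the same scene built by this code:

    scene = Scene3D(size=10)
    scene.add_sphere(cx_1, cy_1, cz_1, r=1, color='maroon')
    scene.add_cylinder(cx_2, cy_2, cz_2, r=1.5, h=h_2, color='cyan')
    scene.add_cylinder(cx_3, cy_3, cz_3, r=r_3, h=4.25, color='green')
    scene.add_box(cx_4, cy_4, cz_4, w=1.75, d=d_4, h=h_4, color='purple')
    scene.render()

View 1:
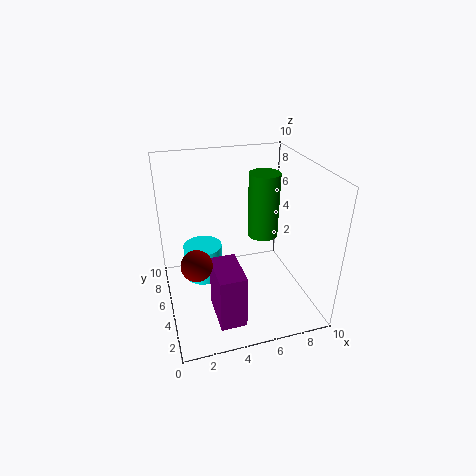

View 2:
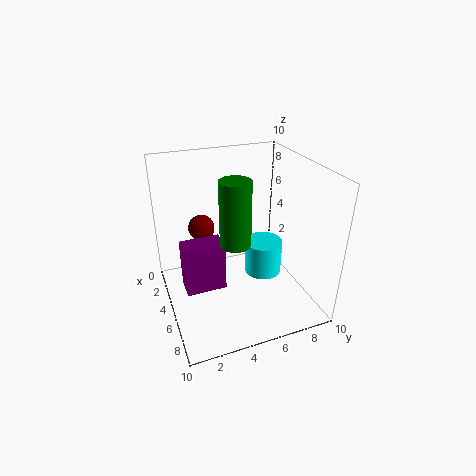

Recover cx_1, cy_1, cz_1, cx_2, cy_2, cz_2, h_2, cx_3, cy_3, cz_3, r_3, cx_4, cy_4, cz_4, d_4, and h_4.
cx_1 = 1.75; cy_1 = 3.25; cz_1 = 4.5; cx_2 = 3; cy_2 = 8; cz_2 = 0.25; h_2 = 2.75; cx_3 = 6.5; cy_3 = 4.25; cz_3 = 5.5; r_3 = 1; cx_4 = 2.75; cy_4 = 1.25; cz_4 = 0.5; d_4 = 3; h_4 = 3.75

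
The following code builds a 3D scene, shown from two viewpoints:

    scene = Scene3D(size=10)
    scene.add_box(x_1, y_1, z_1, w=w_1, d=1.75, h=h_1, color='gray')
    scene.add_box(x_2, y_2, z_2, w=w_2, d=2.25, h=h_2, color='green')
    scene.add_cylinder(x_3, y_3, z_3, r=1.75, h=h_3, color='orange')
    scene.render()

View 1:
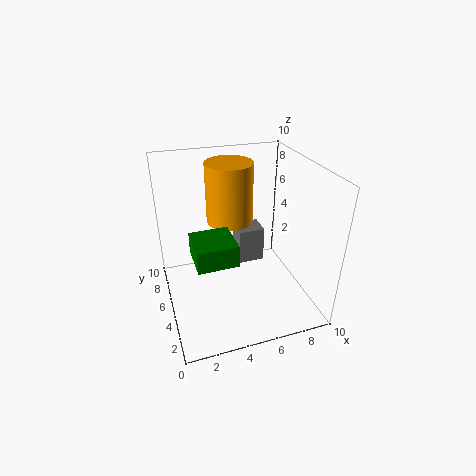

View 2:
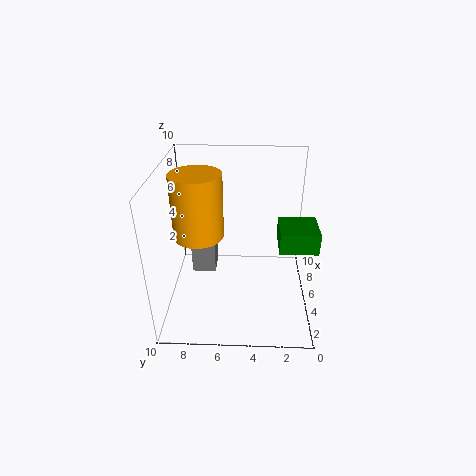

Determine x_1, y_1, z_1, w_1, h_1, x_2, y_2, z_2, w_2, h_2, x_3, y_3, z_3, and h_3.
x_1 = 5.75, y_1 = 6.75, z_1 = 1.5, w_1 = 2, h_1 = 2.75, x_2 = 1.25, y_2 = 0.25, z_2 = 6.25, w_2 = 2.25, h_2 = 1.25, x_3 = 5.25, y_3 = 7.75, z_3 = 5, h_3 = 4.5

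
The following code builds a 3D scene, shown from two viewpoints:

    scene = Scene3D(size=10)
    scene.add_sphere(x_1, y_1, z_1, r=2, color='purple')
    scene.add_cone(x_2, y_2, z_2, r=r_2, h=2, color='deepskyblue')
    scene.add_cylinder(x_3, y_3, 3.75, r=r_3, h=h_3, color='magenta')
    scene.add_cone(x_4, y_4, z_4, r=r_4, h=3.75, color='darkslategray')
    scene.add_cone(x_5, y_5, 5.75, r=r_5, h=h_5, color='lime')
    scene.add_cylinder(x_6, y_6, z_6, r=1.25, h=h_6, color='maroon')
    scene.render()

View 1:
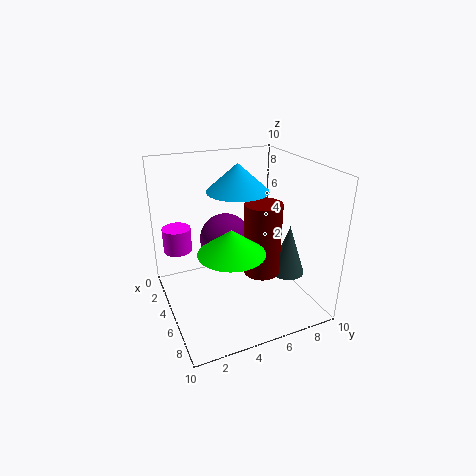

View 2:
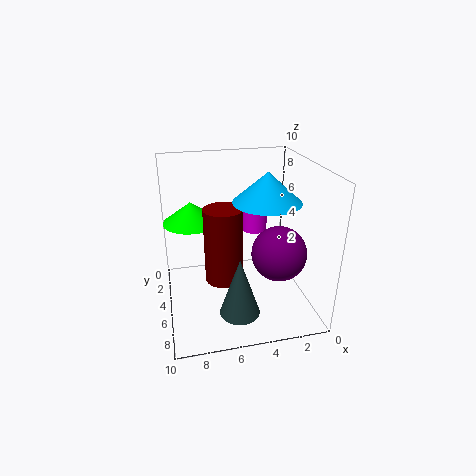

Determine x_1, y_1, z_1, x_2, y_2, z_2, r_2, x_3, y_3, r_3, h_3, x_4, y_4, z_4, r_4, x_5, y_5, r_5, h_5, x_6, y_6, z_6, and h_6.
x_1 = 2; y_1 = 5.25; z_1 = 3.5; x_2 = 3.25; y_2 = 5.75; z_2 = 7.75; r_2 = 2.25; x_3 = 2.75; y_3 = 1.25; r_3 = 1; h_3 = 1.75; x_4 = 5.75; y_4 = 8.75; z_4 = 1.75; r_4 = 1.25; x_5 = 8; y_5 = 3.25; r_5 = 2; h_5 = 1.5; x_6 = 6.25; y_6 = 6.25; z_6 = 2.75; h_6 = 5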